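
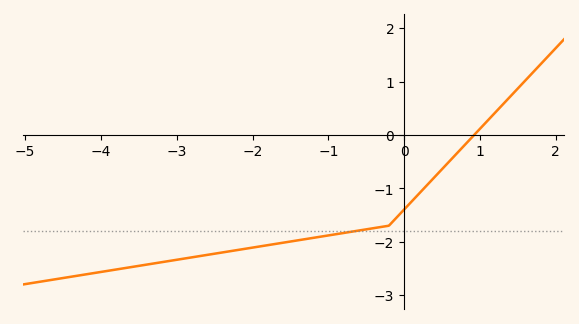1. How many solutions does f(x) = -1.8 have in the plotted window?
1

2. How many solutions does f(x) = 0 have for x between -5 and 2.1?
1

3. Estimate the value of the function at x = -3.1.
-2.4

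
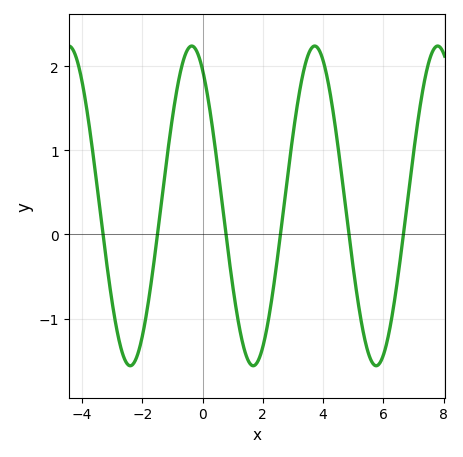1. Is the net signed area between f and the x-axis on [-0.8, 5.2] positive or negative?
positive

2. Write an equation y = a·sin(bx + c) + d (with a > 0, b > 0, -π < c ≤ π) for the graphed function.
y = 1.9sin(1.54x + 2.12) + 0.34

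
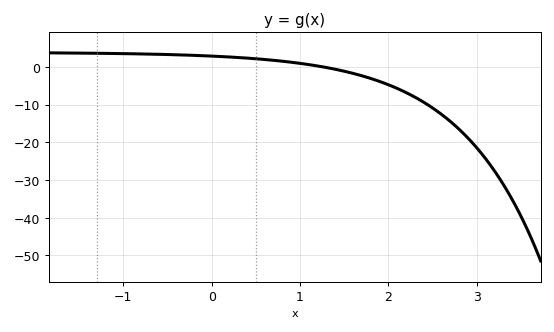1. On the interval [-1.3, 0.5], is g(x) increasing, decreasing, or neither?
decreasing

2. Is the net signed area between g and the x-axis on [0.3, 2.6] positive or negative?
negative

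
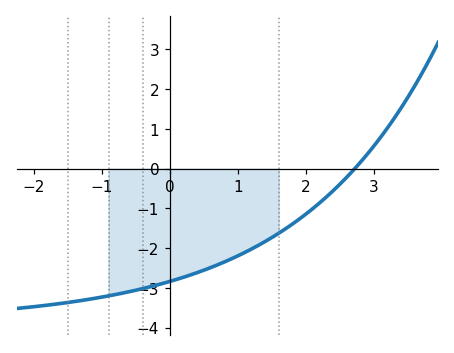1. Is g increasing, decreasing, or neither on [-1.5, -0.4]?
increasing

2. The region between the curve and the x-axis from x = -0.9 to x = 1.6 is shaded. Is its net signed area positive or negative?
negative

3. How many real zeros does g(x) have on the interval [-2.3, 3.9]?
1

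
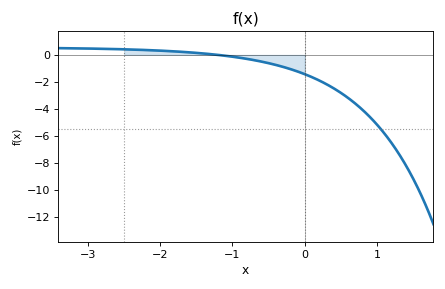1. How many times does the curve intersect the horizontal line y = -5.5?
1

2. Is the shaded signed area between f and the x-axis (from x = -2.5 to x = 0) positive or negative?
negative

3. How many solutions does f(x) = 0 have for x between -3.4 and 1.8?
1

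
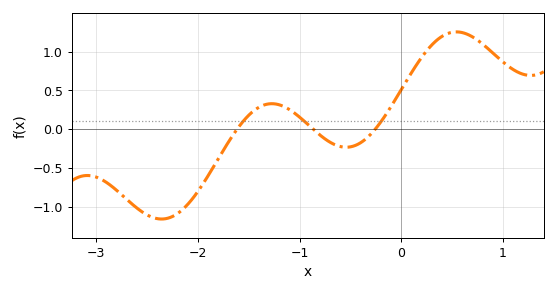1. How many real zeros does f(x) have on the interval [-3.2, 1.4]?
3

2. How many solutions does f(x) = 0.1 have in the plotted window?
3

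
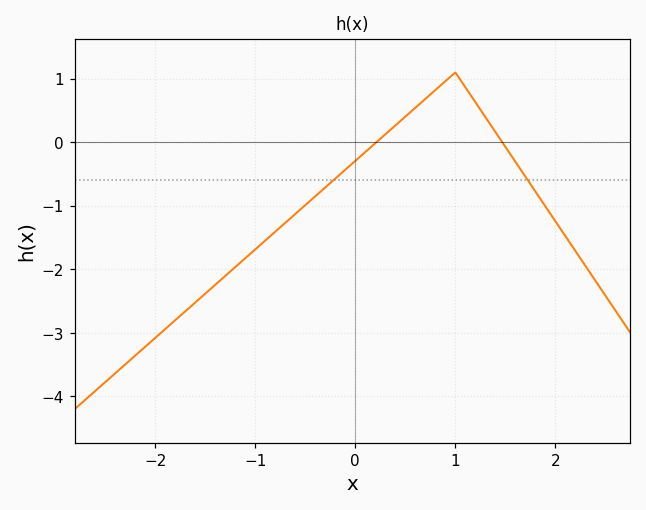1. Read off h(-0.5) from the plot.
-0.991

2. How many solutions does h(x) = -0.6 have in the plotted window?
2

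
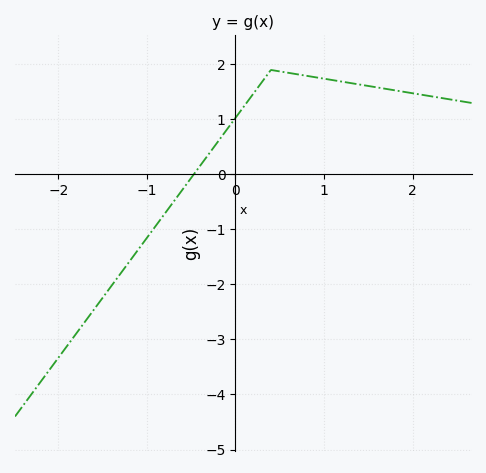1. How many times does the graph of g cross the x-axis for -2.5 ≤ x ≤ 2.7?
1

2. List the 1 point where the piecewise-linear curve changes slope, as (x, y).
(0.4, 1.9)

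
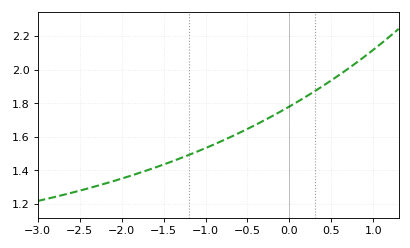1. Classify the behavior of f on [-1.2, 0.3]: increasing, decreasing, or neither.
increasing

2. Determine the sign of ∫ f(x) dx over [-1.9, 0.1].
positive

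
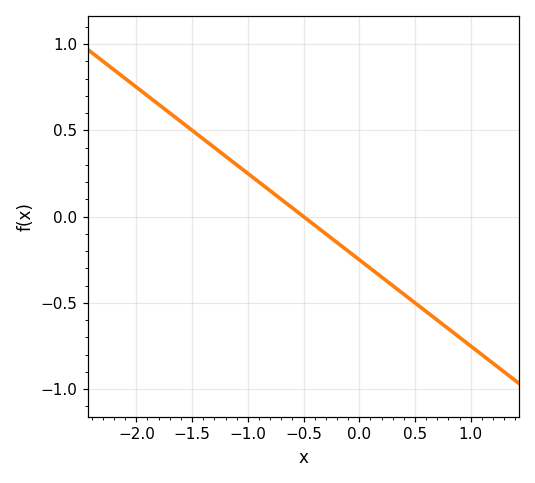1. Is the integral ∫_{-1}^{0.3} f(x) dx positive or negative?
negative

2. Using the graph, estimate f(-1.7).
0.6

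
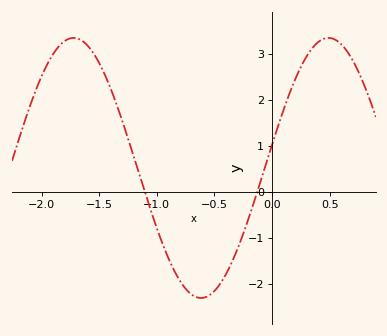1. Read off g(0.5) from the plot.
3.3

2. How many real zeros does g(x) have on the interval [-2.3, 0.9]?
2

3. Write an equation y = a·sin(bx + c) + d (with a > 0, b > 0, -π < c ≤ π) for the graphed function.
y = 2.82sin(2.8x + 0.18) + 0.52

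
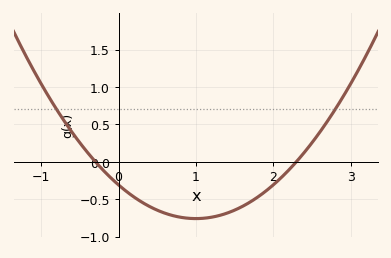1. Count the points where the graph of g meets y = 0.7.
2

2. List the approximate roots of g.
-0.3, 2.3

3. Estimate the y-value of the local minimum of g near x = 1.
-0.75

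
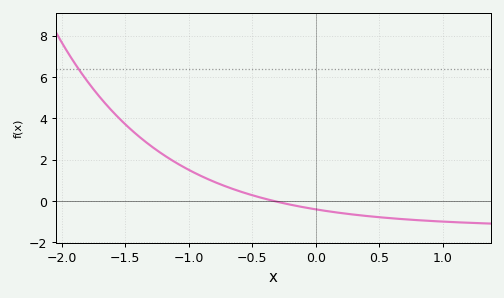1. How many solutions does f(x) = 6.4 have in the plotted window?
1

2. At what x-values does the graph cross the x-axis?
-0.35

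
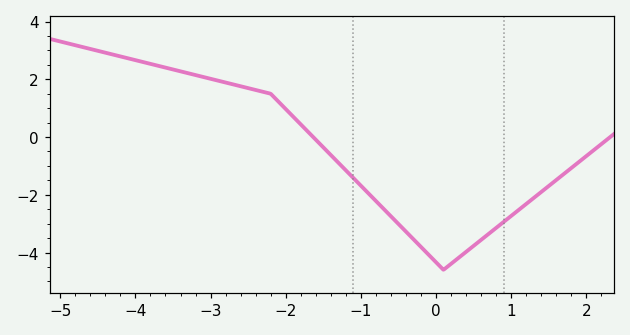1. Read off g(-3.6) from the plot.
2.4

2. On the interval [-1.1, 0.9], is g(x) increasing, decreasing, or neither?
neither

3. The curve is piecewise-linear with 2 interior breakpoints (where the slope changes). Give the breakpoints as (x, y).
(-2.2, 1.5); (0.1, -4.6)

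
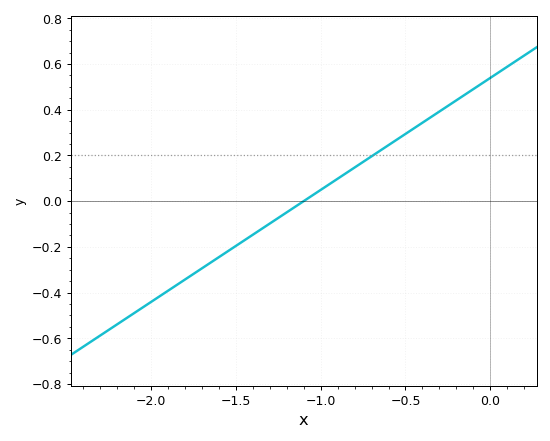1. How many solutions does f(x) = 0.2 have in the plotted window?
1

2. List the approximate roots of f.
-1.1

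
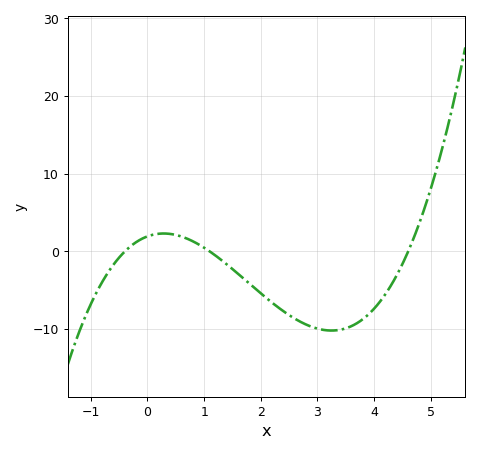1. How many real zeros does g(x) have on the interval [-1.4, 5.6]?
3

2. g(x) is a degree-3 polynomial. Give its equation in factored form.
y = 0.96(x + 0.4)(x - 1.1)(x - 4.6)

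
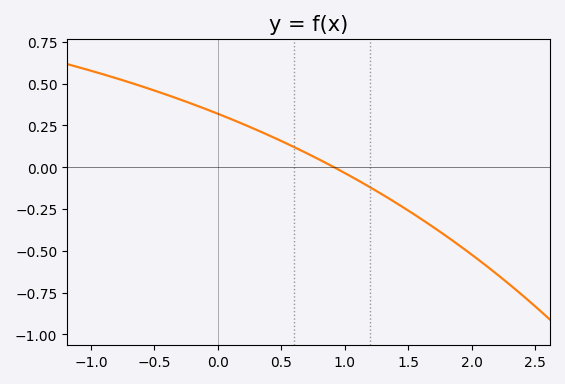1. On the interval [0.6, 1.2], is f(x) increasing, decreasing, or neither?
decreasing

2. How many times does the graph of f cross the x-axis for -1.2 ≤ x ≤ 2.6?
1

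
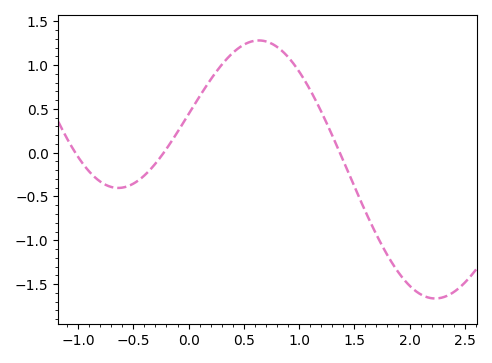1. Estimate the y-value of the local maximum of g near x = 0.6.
1.3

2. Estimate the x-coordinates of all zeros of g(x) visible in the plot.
-1, -0.2, 1.4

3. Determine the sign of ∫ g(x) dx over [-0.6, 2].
positive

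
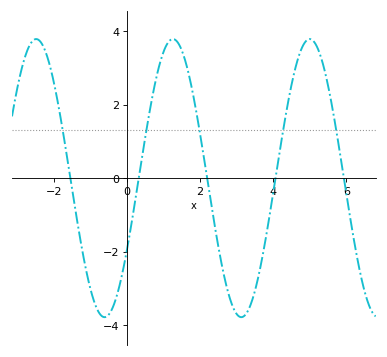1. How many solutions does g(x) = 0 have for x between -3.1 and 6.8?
5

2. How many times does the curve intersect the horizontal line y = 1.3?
5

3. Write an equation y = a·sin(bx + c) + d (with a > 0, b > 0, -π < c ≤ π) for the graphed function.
y = 3.79sin(1.68x - 0.54) + 0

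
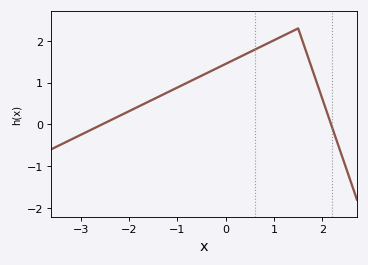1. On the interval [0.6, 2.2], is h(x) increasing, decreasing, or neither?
neither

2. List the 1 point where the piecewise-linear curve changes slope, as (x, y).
(1.5, 2.3)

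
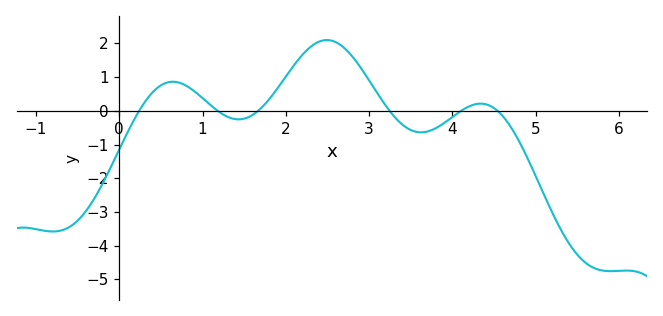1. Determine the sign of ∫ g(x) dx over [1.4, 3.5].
positive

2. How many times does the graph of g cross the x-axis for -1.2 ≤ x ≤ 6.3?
6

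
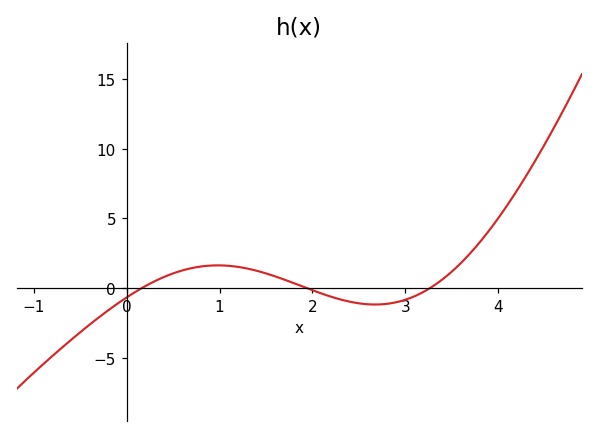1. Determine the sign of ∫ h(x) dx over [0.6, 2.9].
positive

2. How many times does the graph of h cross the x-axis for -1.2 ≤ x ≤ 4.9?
3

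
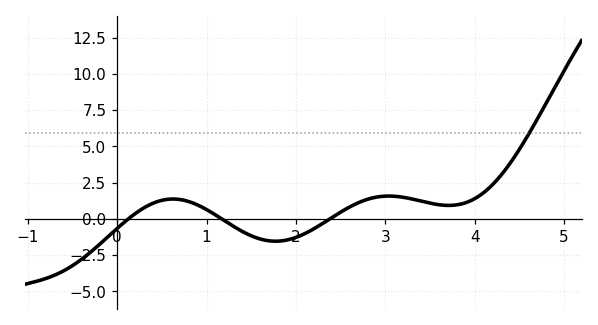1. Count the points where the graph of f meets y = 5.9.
1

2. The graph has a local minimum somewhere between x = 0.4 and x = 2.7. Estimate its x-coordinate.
1.8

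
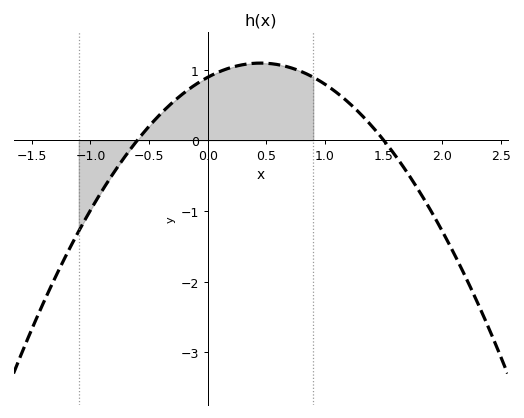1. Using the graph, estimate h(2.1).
-1.6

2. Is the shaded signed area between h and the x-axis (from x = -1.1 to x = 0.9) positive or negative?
positive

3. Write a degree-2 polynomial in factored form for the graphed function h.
y = -0.99(x + 0.6)(x - 1.5)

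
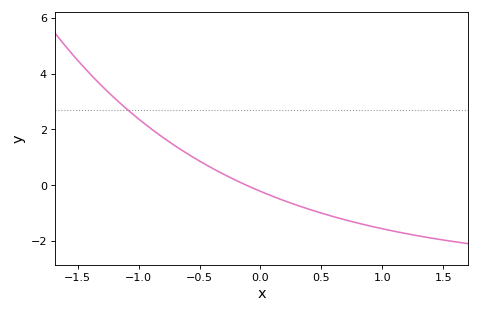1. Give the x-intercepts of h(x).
-0.115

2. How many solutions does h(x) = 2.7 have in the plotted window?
1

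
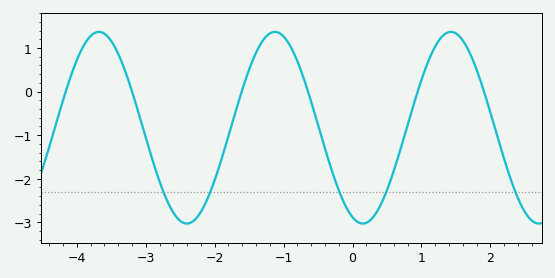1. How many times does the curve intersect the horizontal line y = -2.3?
5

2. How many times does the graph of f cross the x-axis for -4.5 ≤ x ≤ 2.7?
6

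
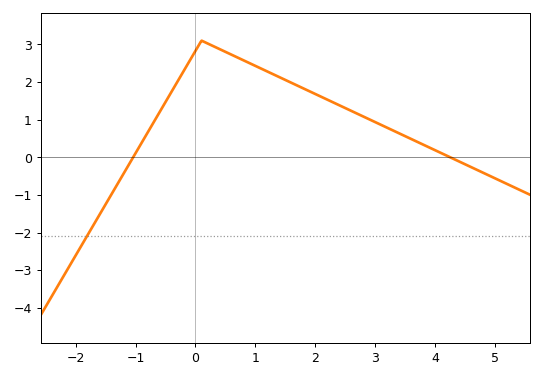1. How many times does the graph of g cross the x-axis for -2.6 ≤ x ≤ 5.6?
2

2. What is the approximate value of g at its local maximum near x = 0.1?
3.1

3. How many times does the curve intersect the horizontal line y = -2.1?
1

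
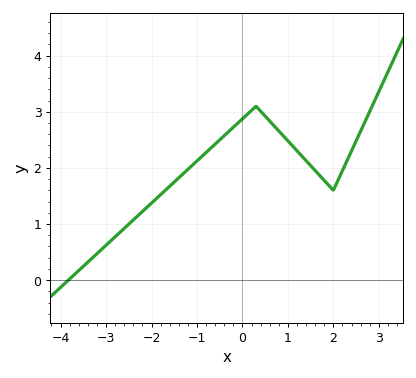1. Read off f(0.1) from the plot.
2.95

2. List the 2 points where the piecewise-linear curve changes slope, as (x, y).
(0.3, 3.1); (2, 1.6)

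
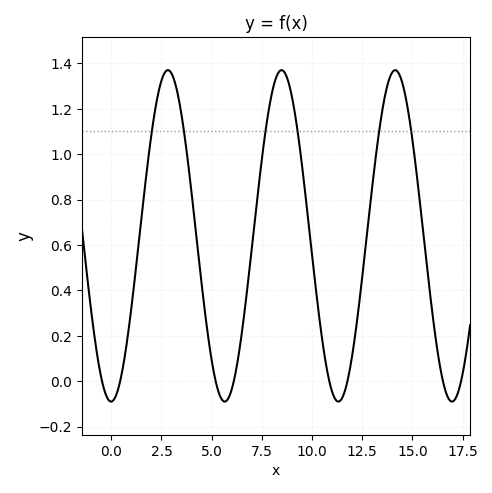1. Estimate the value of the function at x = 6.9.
0.5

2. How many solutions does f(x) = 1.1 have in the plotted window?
6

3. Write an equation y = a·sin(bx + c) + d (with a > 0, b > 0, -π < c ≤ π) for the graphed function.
y = 0.73sin(1.1x - 1.6) + 0.64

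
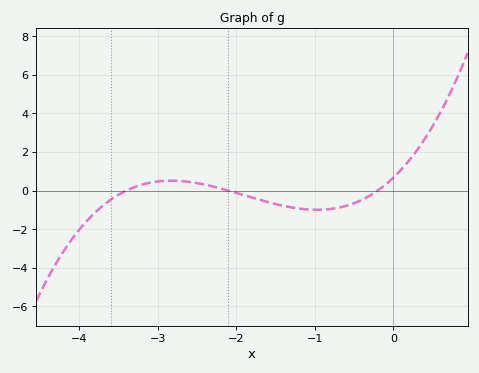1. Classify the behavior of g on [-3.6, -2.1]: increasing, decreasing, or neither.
neither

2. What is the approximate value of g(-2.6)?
0.4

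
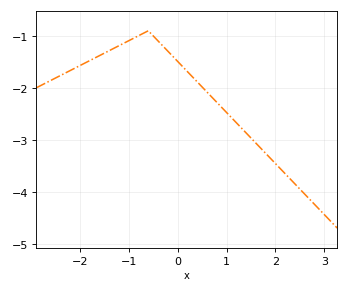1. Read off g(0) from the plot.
-1.5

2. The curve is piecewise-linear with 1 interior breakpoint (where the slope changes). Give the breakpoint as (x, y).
(-0.6, -0.9)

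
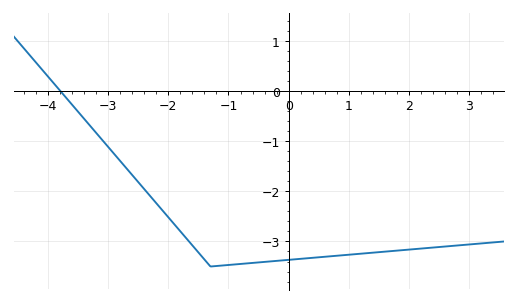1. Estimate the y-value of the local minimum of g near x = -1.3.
-3.5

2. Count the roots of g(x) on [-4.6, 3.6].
1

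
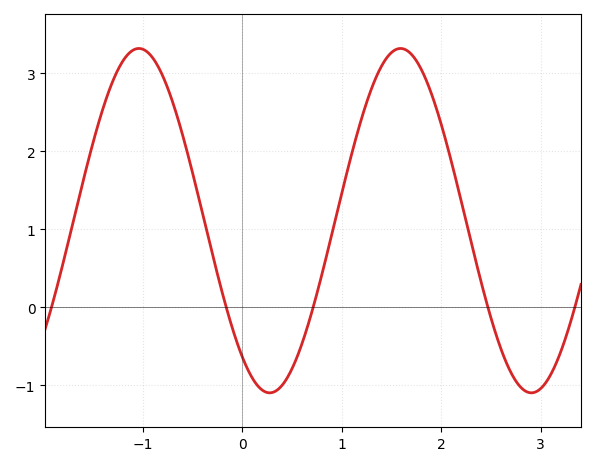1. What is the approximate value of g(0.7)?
-0.063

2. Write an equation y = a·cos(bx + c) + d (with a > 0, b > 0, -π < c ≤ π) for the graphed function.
y = 2.21cos(2.39x + 2.48) + 1.11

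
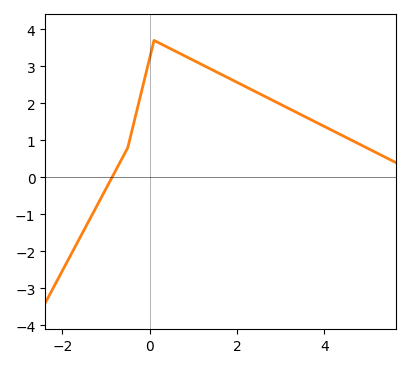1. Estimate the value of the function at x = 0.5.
3.46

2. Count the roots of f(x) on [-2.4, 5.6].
1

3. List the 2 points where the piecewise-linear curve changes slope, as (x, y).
(-0.5, 0.8); (0.1, 3.7)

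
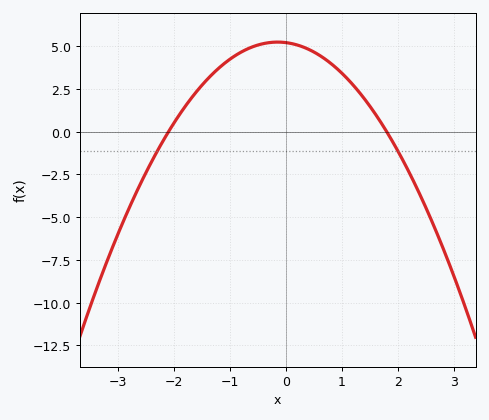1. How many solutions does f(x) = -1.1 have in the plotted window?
2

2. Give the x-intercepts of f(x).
-2.1, 1.8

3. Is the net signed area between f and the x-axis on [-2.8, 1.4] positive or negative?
positive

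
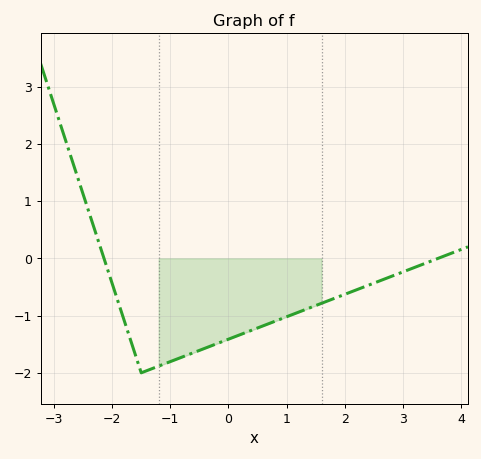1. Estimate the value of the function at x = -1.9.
-0.751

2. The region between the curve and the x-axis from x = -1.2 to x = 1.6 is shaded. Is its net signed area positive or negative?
negative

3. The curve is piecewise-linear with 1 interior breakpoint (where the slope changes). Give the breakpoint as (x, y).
(-1.5, -2)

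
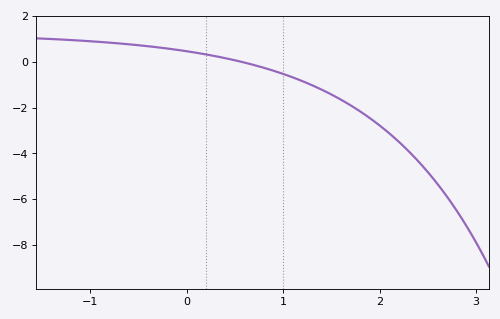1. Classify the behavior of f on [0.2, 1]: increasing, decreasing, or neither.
decreasing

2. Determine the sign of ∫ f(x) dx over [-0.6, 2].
negative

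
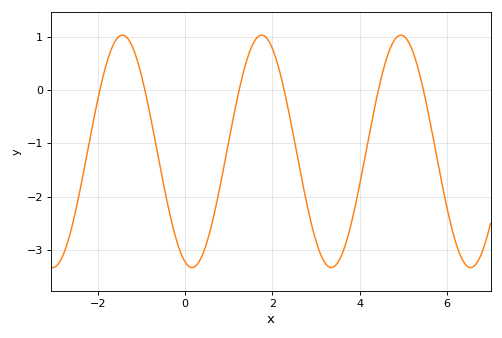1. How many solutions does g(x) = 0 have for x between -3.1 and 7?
6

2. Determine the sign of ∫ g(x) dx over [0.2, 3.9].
negative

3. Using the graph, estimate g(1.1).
-0.5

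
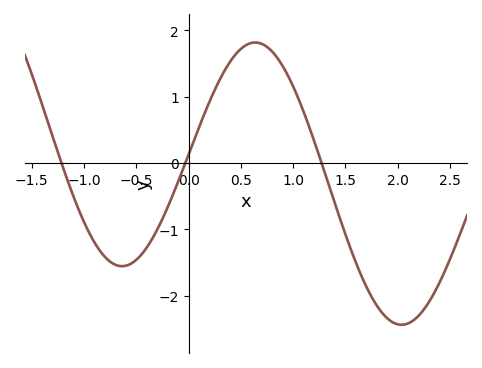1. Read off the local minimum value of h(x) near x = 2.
-2.43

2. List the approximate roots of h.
-1.22, -0.032, 1.27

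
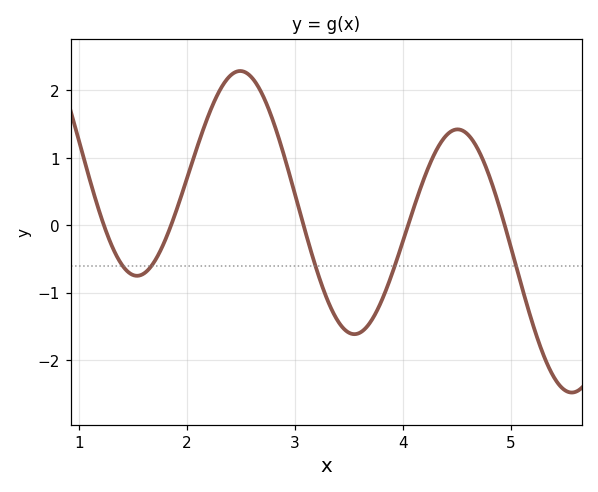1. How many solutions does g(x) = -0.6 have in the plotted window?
5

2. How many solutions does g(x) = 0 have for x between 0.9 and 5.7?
5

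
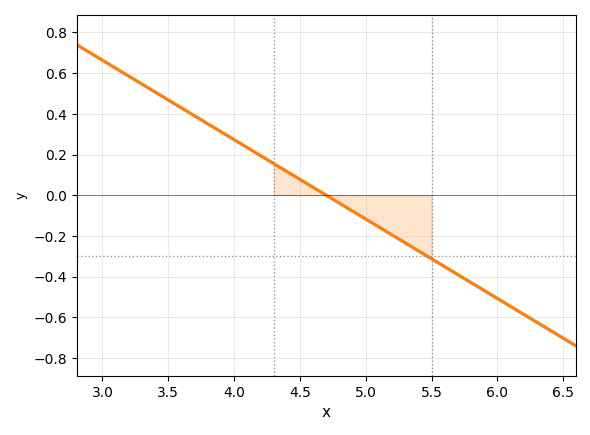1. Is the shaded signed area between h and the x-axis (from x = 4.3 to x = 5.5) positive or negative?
negative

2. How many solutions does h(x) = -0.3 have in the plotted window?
1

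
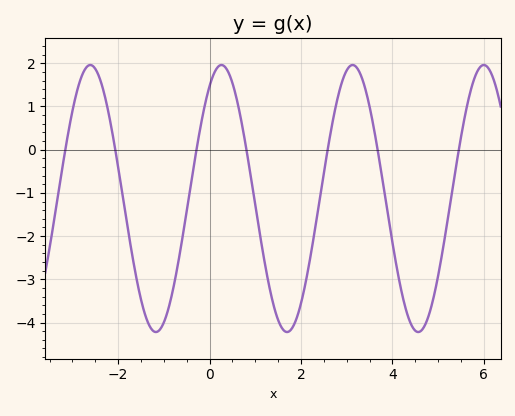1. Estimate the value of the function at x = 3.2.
1.92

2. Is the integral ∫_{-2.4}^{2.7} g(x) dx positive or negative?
negative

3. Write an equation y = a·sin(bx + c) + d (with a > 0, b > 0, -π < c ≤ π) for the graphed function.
y = 3.09sin(2.19x + 1) - 1.13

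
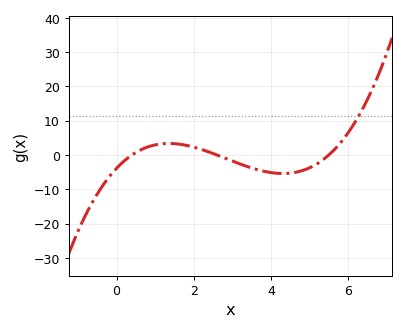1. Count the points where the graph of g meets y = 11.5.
1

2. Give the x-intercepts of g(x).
0.4, 2.6, 5.5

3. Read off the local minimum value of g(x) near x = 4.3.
-5.41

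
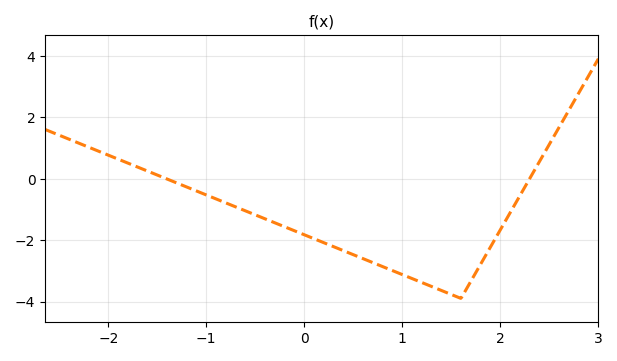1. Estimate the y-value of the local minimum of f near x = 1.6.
-3.9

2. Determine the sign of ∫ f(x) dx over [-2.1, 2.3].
negative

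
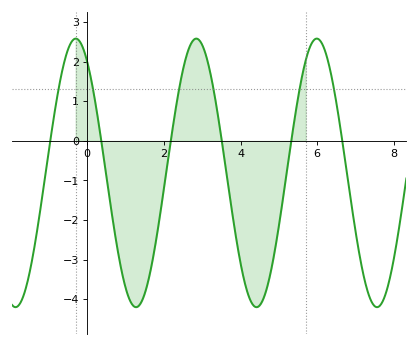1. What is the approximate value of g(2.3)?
0.7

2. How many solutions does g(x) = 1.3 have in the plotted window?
6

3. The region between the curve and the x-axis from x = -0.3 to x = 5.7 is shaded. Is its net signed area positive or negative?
negative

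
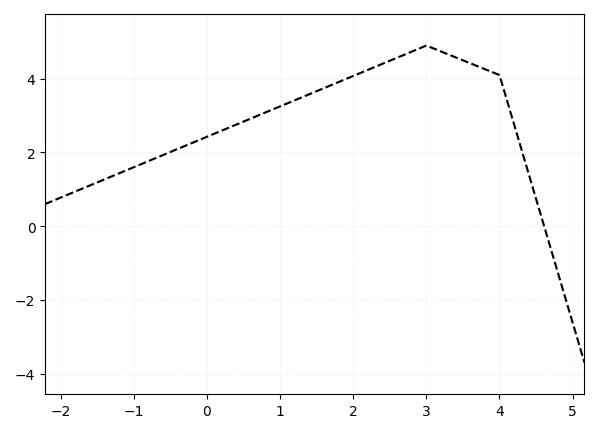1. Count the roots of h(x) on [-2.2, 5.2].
1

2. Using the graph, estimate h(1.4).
3.6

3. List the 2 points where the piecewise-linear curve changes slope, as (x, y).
(3, 4.9); (4, 4.1)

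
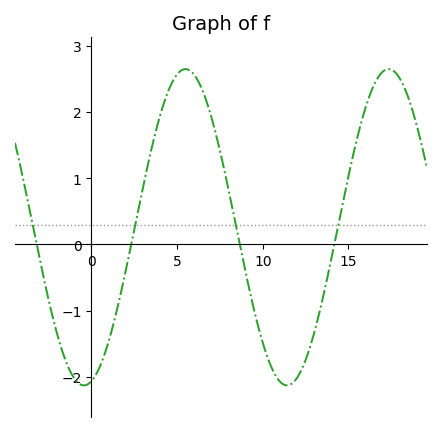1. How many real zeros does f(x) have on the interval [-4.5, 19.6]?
4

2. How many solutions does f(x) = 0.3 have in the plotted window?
4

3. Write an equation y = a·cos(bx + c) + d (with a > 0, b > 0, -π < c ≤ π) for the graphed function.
y = 2.39cos(0.53x - 2.91) + 0.26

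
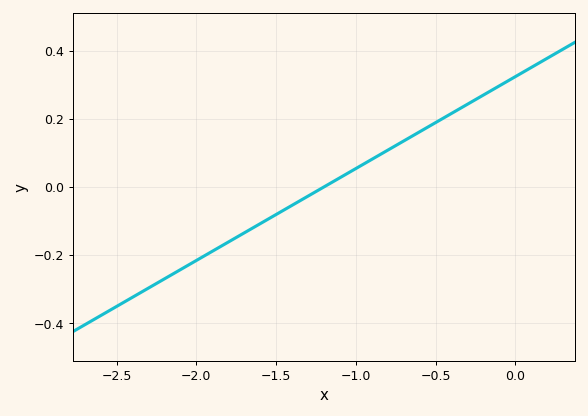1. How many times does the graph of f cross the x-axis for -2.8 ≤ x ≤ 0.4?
1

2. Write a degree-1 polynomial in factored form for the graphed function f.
y = 0.27(x + 1.2)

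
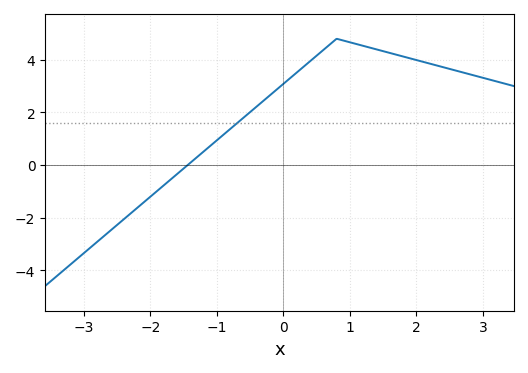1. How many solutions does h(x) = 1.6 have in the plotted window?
1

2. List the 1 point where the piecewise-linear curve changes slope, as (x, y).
(0.8, 4.8)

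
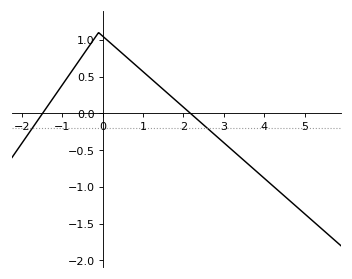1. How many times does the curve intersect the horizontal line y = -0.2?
2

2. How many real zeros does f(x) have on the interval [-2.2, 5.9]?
2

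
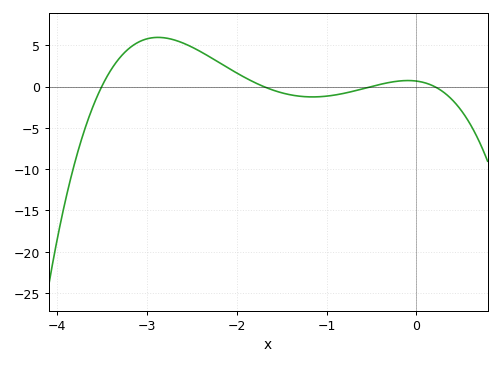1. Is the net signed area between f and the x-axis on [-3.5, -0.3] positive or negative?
positive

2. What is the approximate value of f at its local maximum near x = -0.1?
0.5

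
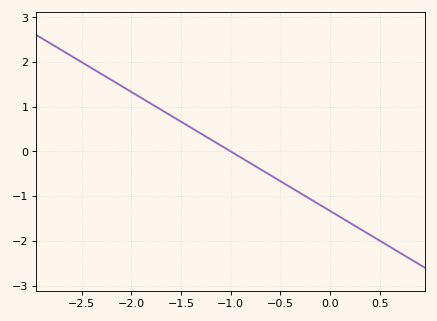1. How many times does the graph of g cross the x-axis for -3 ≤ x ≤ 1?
1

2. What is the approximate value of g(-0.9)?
-0.133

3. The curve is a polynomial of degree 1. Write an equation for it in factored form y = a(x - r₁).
y = -1.33(x + 1)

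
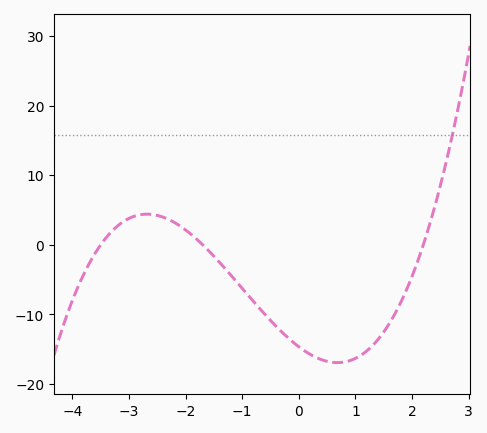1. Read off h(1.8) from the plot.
-8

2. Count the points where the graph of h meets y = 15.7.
1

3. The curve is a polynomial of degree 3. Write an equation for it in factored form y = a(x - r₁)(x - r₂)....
y = 1.12(x + 3.5)(x + 1.7)(x - 2.2)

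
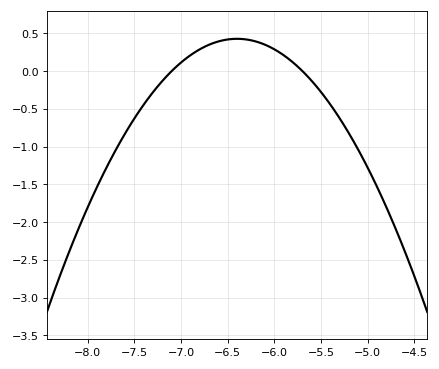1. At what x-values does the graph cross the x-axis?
-7.1, -5.7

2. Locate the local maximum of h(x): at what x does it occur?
-6.4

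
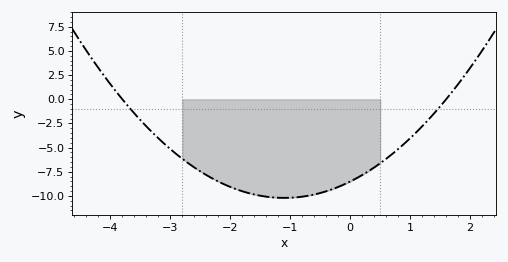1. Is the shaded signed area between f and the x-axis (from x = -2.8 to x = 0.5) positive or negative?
negative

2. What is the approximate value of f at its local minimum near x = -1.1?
-10.2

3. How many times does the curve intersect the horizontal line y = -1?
2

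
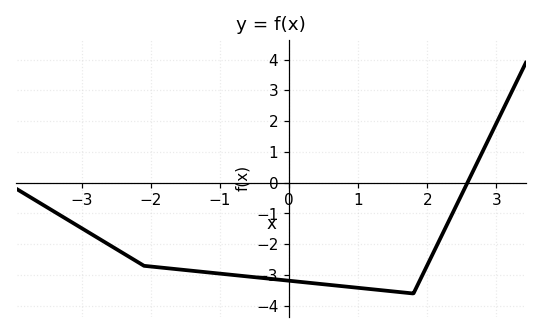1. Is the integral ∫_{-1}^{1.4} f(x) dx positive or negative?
negative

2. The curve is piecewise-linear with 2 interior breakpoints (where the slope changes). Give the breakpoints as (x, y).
(-2.1, -2.7); (1.8, -3.6)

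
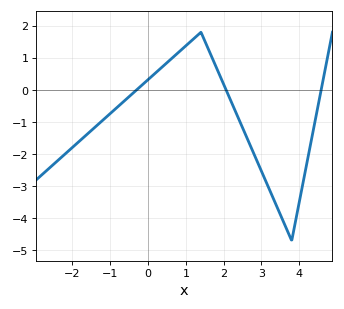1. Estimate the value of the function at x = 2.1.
-0.1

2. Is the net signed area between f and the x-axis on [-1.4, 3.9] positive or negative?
negative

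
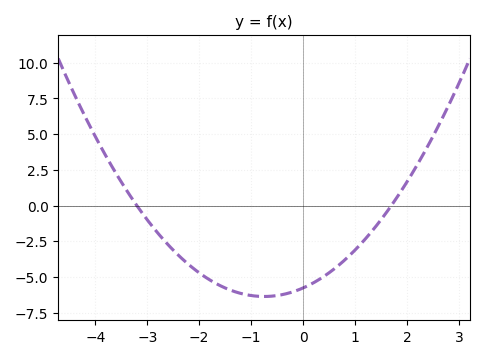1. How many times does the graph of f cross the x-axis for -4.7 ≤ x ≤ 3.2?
2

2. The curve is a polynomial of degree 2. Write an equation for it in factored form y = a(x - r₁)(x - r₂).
y = 1.06(x + 3.2)(x - 1.7)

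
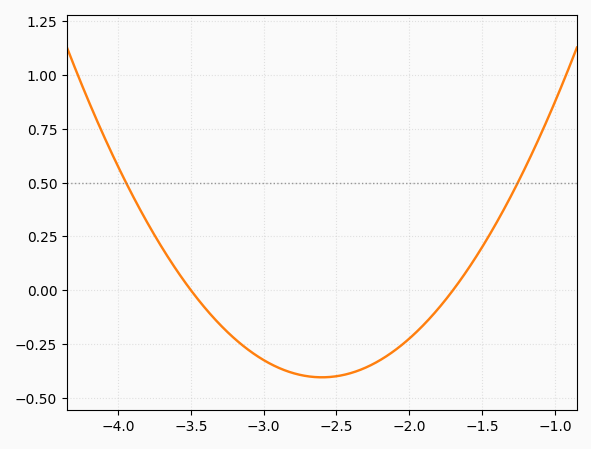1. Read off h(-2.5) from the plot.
-0.4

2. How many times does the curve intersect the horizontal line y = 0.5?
2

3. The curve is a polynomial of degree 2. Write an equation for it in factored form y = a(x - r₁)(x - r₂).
y = 0.5(x + 3.5)(x + 1.7)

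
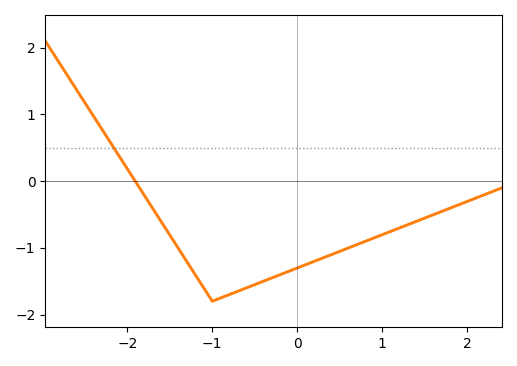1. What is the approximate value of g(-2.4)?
1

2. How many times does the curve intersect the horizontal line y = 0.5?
1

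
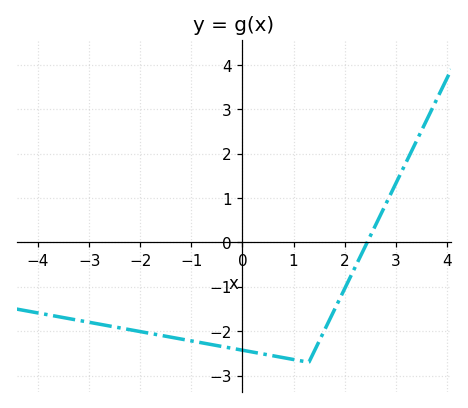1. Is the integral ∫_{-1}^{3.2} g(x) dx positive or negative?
negative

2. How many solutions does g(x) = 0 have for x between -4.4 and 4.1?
1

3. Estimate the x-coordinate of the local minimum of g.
1.3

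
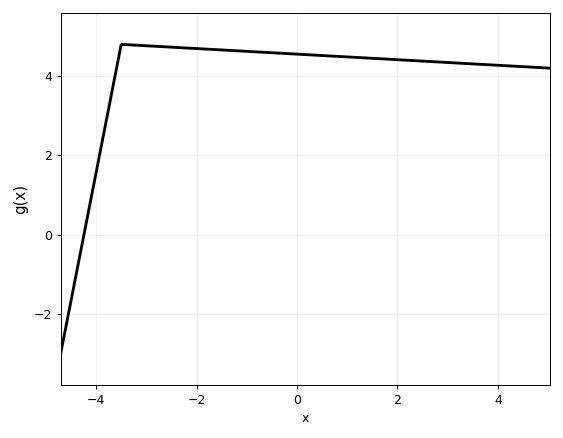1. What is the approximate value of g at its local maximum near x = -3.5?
4.8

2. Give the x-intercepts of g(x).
-4.2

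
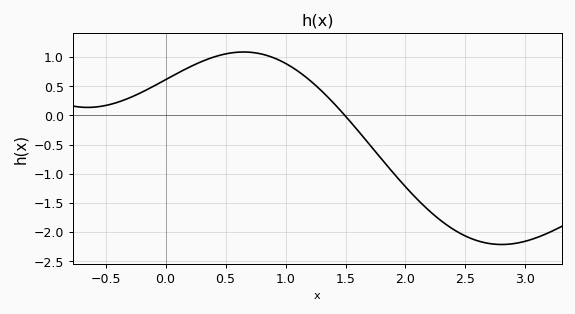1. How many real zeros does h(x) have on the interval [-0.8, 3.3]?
1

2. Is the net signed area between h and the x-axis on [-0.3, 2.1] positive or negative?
positive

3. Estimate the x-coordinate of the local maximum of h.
0.7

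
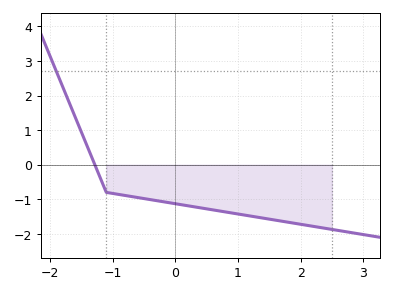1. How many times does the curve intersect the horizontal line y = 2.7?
1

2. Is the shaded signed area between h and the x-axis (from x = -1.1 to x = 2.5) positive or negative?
negative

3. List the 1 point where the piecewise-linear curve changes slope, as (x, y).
(-1.1, -0.8)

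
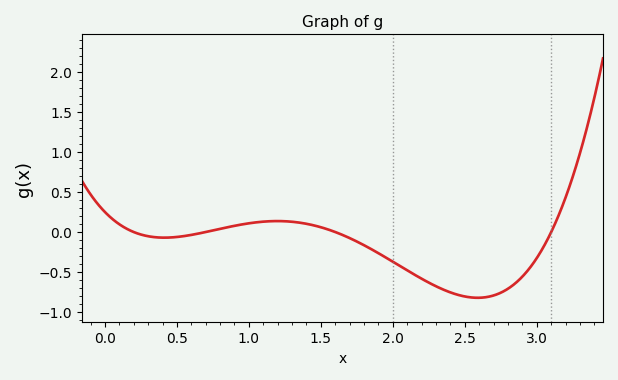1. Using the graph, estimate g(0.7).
0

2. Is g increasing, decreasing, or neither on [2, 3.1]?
neither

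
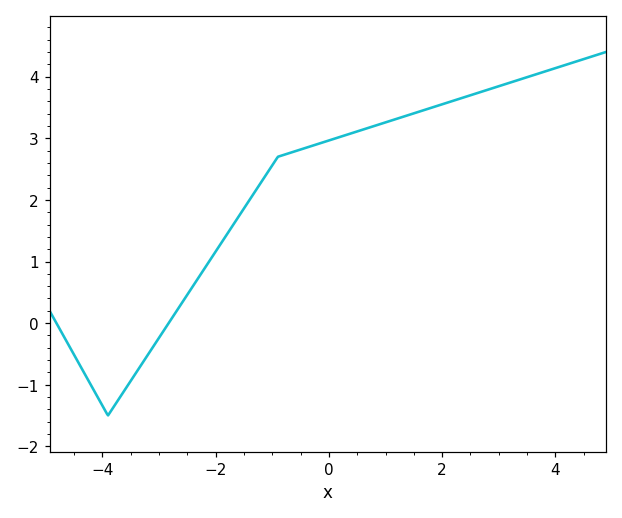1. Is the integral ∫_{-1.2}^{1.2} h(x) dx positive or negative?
positive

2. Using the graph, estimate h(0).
2.96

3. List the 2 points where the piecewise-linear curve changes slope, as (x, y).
(-3.9, -1.5); (-0.9, 2.7)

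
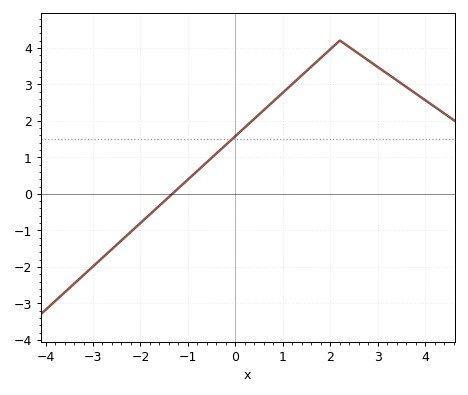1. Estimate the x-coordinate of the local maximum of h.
2.2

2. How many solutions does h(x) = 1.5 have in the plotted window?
1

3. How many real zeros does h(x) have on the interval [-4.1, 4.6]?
1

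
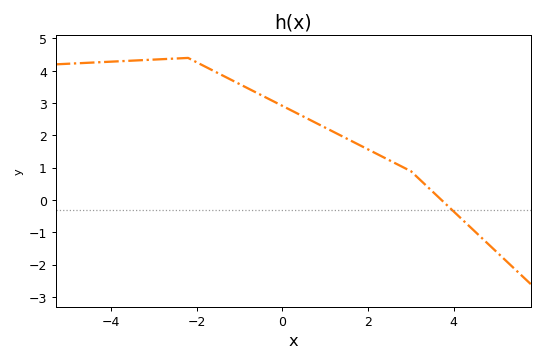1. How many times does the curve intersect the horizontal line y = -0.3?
1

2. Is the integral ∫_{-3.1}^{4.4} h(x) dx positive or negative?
positive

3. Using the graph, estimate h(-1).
3.6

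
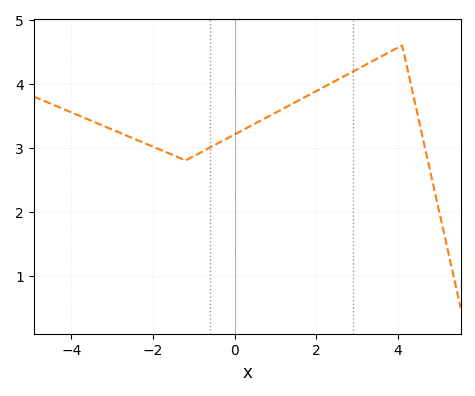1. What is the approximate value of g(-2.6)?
3.2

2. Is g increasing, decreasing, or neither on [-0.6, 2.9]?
increasing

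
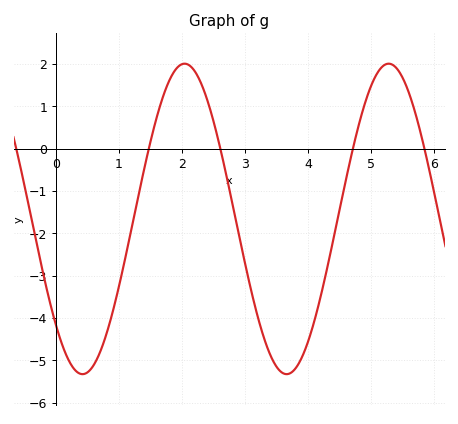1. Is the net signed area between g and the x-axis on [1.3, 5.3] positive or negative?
negative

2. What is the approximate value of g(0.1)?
-4.63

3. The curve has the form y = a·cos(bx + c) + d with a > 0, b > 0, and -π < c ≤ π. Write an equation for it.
y = 3.67cos(1.94x + 2.32) - 1.66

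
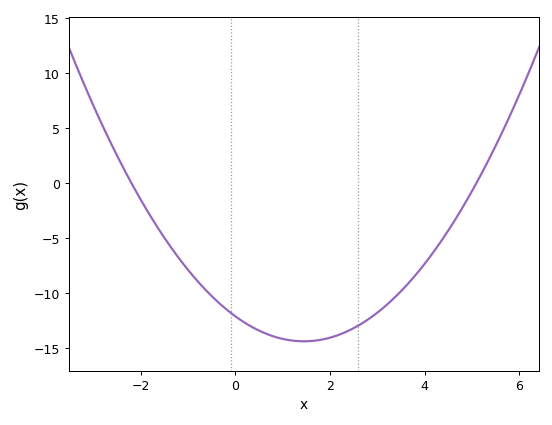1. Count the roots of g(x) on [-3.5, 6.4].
2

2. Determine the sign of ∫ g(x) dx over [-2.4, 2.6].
negative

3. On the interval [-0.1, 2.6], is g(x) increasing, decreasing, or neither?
neither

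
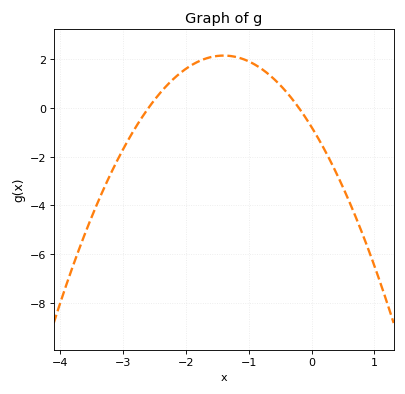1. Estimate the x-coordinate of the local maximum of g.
-1.4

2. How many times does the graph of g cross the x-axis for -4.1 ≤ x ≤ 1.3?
2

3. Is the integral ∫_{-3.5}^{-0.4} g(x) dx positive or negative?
positive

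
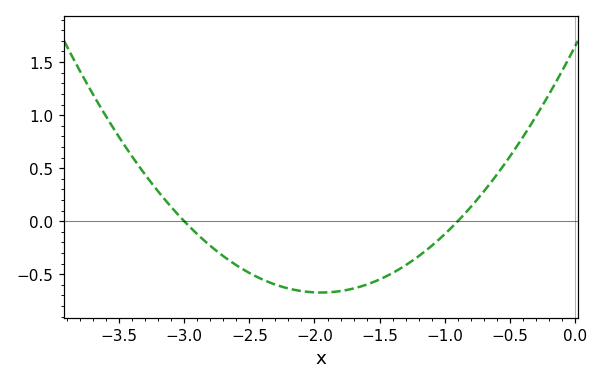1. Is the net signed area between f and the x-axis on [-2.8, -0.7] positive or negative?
negative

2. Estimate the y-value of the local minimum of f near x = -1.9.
-0.673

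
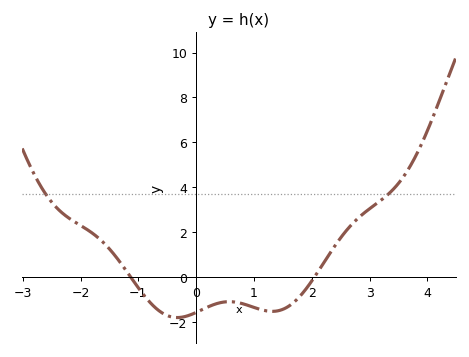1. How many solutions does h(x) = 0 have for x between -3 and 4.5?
2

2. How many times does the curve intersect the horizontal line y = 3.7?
2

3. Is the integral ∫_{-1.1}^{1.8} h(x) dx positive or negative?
negative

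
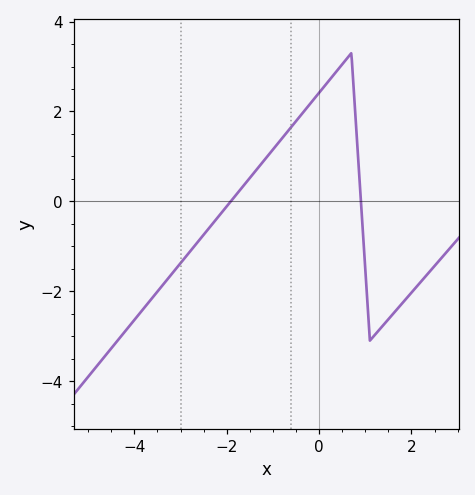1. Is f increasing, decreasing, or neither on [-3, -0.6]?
increasing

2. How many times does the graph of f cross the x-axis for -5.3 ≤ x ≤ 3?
2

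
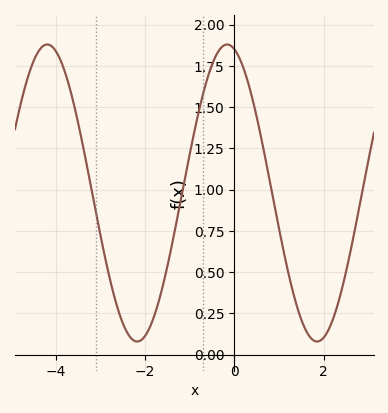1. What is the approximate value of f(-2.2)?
0.081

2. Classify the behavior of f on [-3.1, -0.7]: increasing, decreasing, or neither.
neither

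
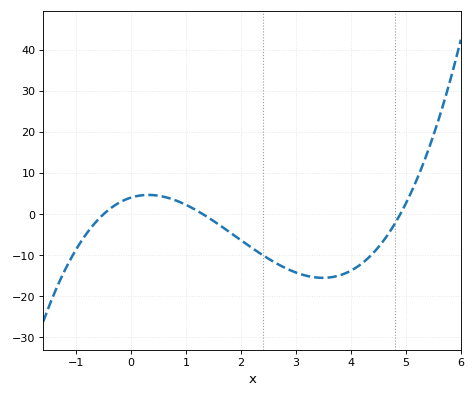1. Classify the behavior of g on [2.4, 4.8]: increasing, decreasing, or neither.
neither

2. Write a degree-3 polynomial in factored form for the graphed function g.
y = 1.26(x + 0.5)(x - 1.3)(x - 4.9)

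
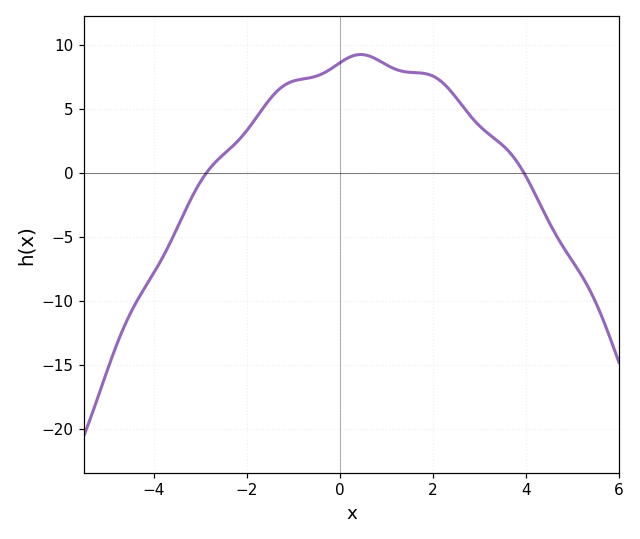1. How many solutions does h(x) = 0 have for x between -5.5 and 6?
2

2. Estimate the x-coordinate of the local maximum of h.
0.449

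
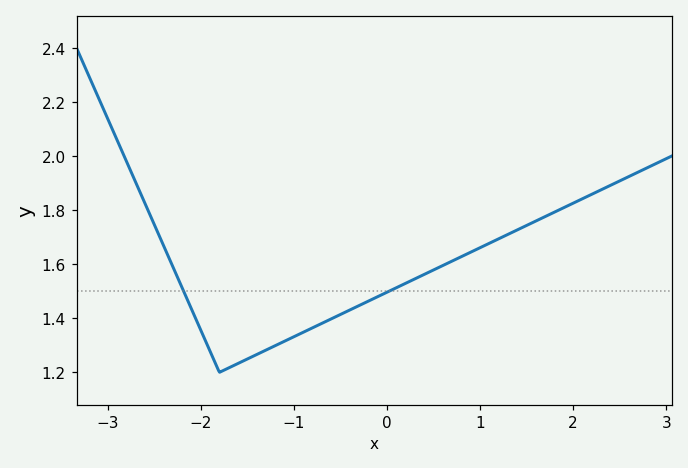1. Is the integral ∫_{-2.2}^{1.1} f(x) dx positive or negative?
positive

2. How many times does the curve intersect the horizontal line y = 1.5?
2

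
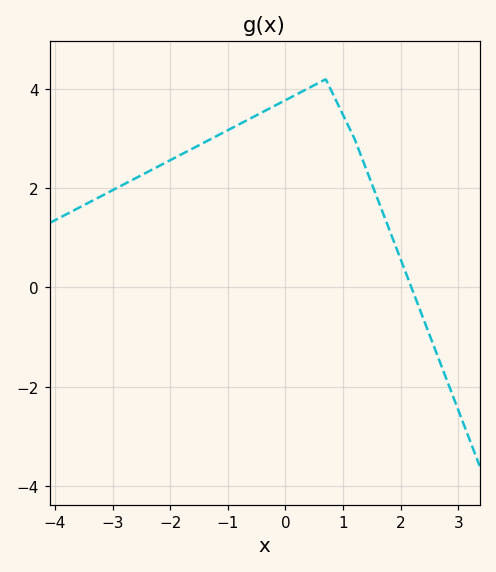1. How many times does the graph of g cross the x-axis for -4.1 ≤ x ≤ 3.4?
1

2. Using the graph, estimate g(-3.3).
1.8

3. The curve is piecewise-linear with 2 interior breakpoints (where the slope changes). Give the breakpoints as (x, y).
(0.7, 4.2); (1.2, 3)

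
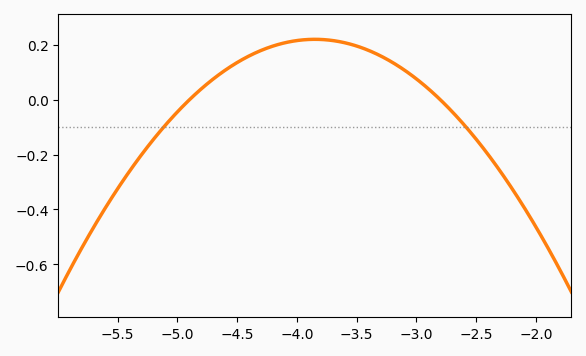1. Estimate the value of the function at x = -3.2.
0.14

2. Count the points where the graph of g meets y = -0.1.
2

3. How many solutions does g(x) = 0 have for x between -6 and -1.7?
2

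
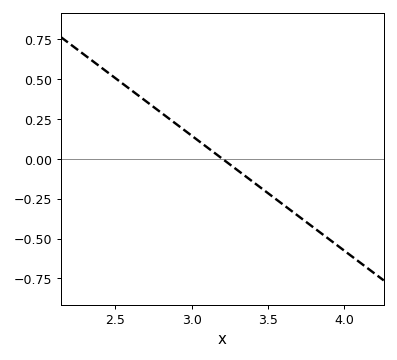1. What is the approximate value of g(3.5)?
-0.22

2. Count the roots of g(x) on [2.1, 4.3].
1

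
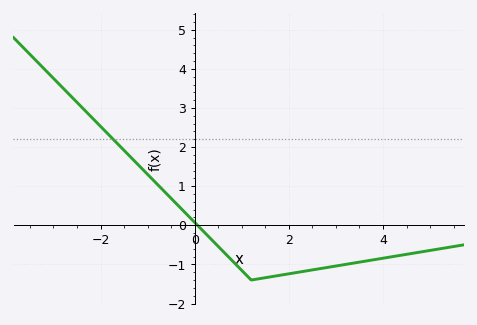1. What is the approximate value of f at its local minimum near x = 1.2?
-1.4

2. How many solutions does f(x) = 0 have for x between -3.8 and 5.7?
1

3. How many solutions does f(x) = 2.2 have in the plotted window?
1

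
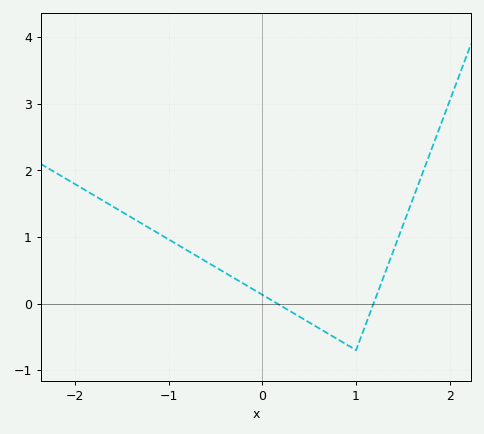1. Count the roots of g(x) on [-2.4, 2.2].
2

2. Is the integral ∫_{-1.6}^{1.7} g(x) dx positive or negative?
positive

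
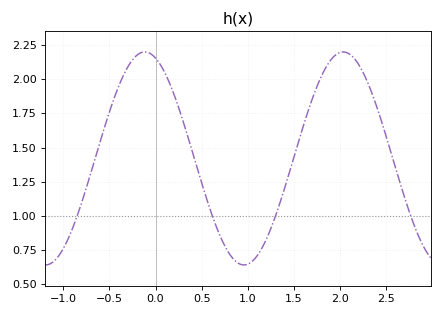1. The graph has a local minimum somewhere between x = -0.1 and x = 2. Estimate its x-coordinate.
1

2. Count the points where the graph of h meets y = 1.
4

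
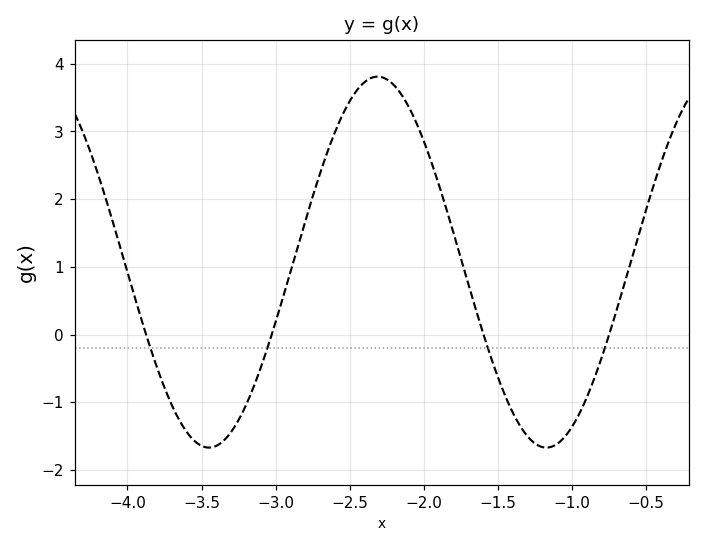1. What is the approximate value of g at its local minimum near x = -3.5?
-1.7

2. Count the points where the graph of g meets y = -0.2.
4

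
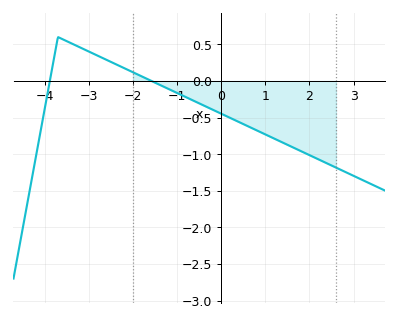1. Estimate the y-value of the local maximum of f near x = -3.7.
0.6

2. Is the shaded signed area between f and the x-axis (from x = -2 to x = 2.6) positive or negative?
negative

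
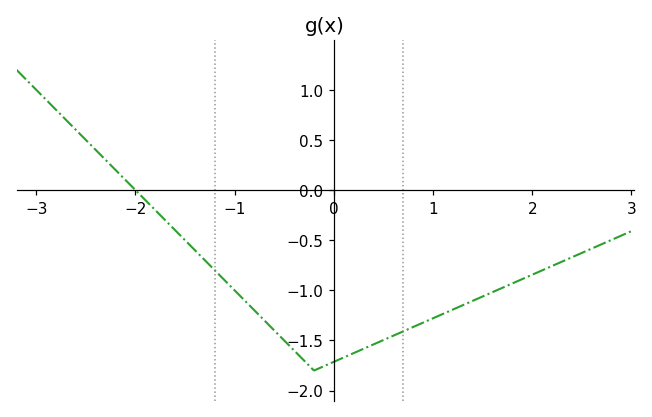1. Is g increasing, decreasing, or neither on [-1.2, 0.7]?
neither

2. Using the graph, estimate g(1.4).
-1.1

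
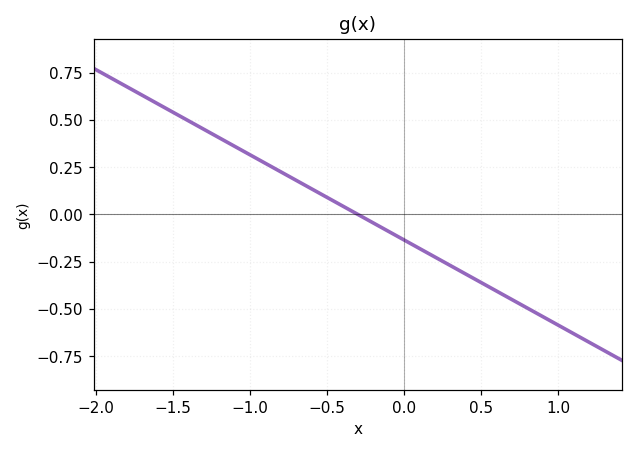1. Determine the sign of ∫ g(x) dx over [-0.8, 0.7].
negative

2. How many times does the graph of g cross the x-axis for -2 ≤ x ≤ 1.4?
1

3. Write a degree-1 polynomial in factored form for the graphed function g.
y = -0.45(x + 0.3)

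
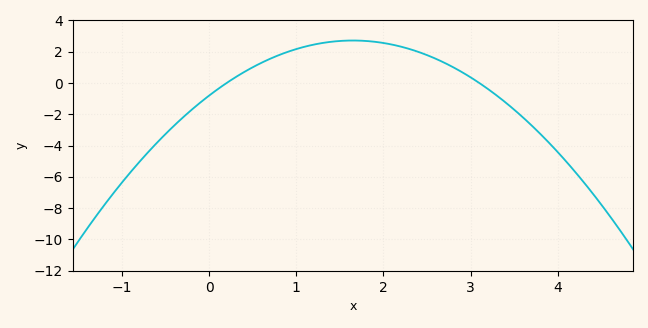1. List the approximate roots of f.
0.2, 3.1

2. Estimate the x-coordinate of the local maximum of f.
1.6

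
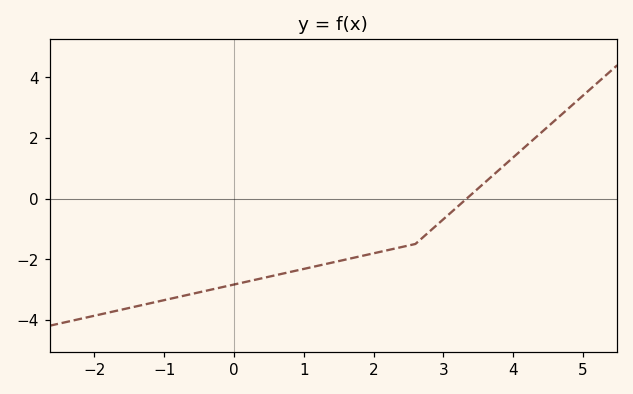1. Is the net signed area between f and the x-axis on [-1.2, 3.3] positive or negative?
negative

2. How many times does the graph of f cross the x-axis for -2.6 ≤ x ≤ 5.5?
1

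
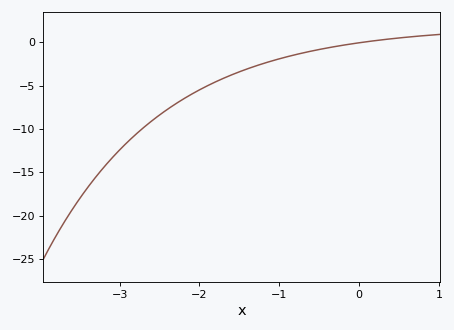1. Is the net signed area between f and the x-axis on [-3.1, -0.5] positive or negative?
negative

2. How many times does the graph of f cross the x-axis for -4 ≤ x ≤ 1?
1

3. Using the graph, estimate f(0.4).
0.399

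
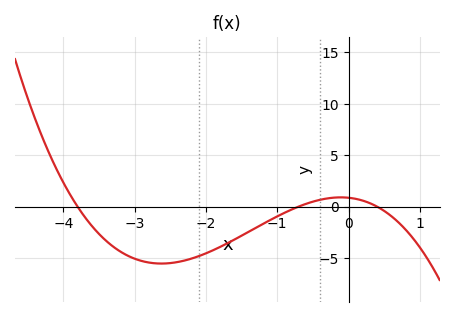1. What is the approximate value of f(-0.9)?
-0.5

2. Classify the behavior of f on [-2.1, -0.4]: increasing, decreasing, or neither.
increasing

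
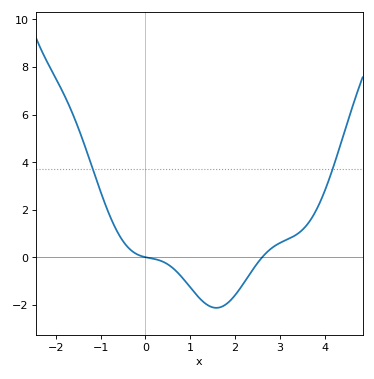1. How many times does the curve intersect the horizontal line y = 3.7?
2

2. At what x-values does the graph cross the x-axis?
0, 2.61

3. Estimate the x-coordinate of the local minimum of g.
1.58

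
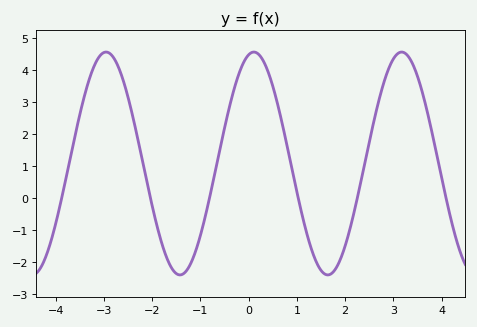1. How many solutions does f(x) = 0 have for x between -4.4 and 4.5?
6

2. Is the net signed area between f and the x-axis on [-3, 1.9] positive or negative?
positive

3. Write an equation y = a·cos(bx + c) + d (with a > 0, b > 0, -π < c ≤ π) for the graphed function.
y = 3.49cos(2x - 0.22) + 1.08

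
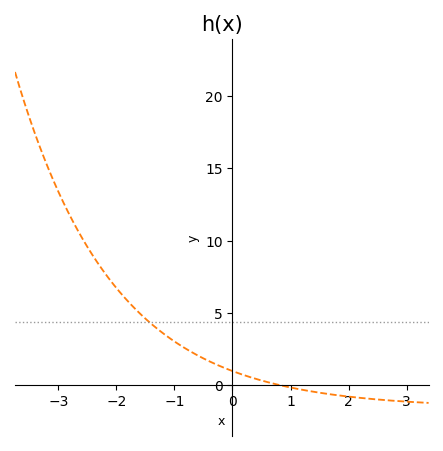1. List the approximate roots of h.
0.8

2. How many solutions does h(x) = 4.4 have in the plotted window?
1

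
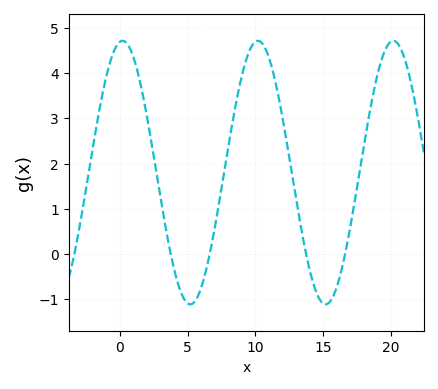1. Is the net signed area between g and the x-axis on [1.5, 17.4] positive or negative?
positive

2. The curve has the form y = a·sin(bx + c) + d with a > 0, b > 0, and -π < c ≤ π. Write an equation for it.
y = 2.91sin(0.63x + 1.4) + 1.8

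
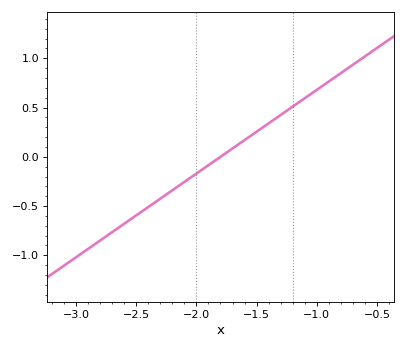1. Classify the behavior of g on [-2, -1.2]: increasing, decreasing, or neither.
increasing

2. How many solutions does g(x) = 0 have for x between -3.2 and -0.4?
1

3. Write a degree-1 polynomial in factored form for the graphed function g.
y = 0.85(x + 1.8)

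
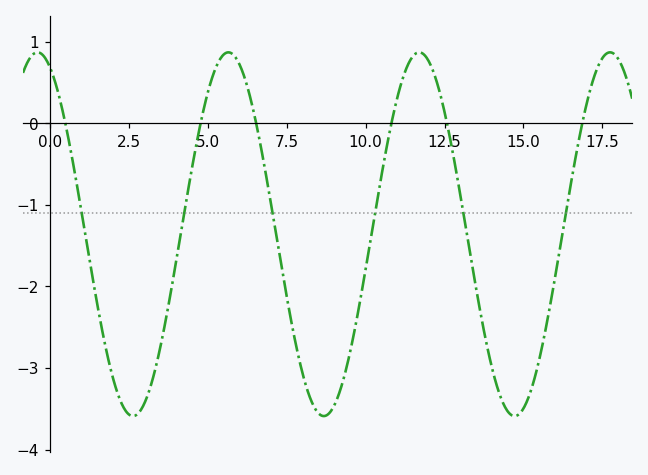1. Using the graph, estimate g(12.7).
-0.234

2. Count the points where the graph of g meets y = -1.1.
6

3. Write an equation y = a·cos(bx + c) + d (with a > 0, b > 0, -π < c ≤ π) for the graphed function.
y = 2.23cos(1.04x + 0.4) - 1.36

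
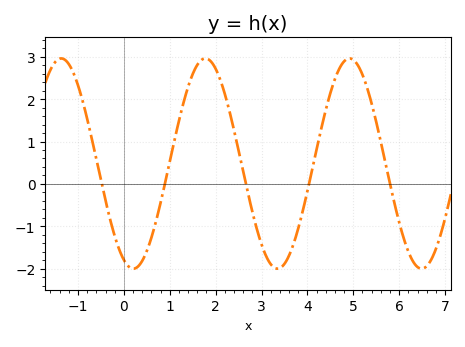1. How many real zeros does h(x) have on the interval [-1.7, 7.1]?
5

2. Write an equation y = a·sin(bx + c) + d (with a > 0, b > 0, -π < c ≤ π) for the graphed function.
y = 2.48sin(2x - 1.98) + 0.48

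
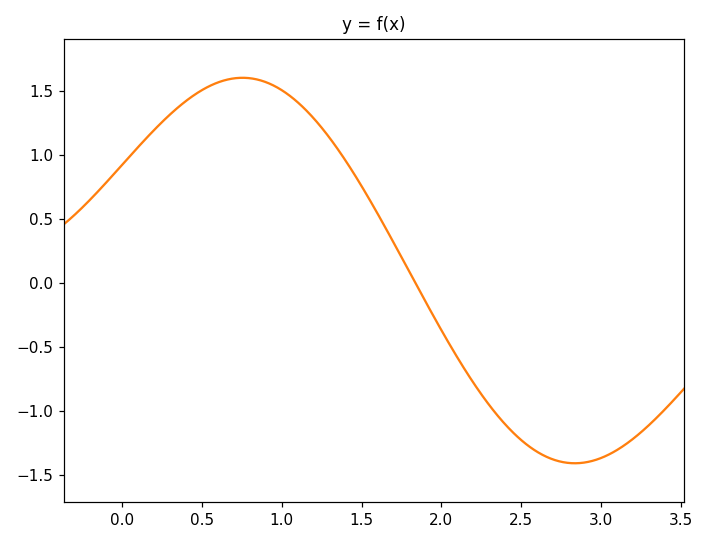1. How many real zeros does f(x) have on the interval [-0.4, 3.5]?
1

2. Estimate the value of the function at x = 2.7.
-1.38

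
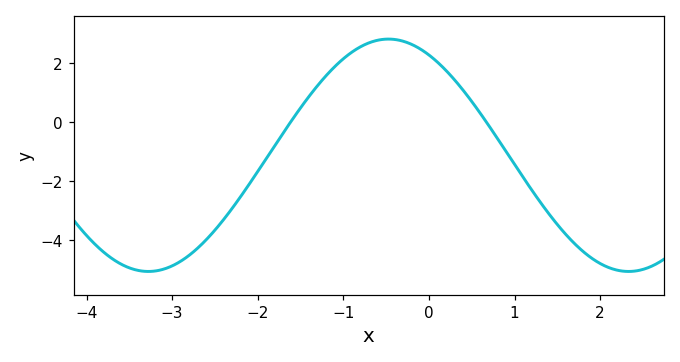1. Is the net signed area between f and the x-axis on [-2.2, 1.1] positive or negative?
positive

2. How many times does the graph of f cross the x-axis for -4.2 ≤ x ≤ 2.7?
2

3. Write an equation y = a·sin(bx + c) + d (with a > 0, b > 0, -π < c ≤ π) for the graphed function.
y = 3.95sin(1.12x + 2.1) - 1.12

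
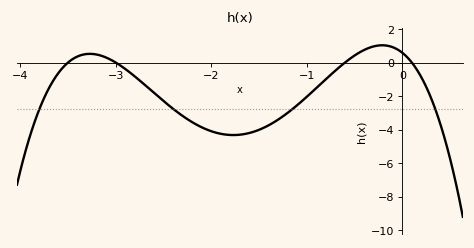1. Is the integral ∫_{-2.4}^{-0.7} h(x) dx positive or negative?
negative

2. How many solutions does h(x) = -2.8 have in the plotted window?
4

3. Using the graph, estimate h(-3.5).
0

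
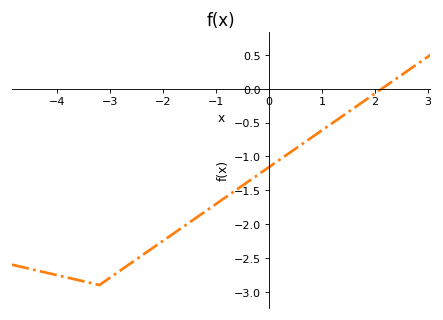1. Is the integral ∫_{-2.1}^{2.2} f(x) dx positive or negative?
negative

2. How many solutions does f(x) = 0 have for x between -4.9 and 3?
1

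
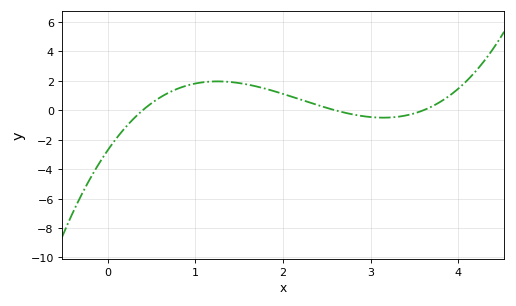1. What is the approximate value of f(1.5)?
1.8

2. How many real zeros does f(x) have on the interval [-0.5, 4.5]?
3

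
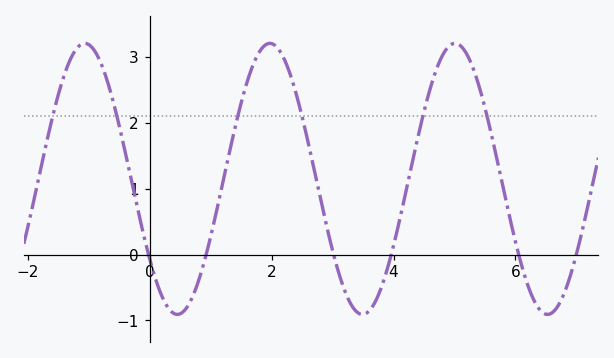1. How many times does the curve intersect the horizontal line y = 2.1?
6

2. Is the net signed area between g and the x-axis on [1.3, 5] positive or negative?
positive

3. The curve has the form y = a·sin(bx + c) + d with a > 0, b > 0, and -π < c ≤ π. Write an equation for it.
y = 2.06sin(2.07x - 2.51) + 1.15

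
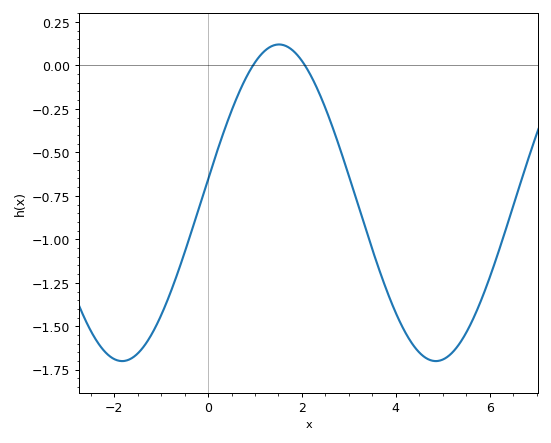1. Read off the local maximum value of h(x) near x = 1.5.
0.1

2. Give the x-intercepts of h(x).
1, 2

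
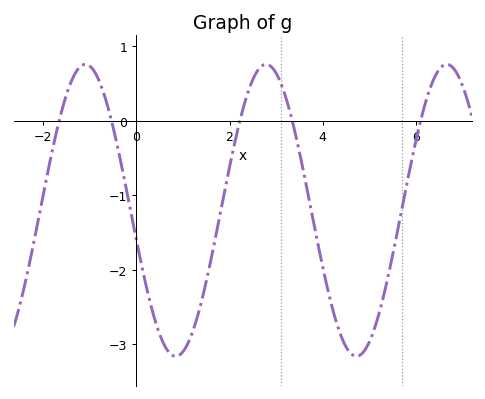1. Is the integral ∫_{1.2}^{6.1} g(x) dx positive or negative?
negative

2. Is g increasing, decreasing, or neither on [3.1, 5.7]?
neither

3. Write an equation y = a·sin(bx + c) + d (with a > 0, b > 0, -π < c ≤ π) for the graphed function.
y = 1.96sin(1.6x - 2.9) - 1.2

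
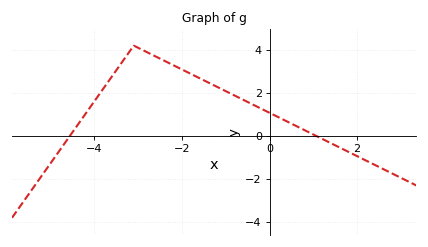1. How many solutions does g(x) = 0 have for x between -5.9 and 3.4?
2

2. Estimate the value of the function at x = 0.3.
0.8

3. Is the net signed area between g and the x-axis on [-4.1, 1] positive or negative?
positive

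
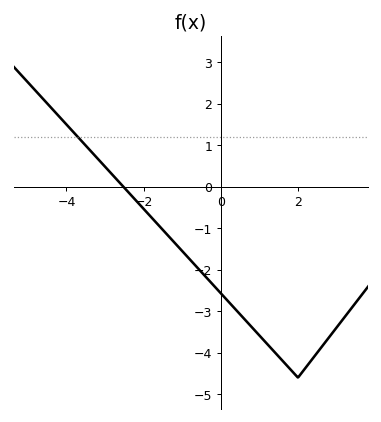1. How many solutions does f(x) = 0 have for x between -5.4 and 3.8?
1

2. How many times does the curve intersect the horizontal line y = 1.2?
1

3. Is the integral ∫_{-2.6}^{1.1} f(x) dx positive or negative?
negative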